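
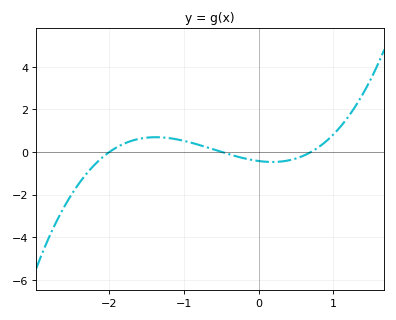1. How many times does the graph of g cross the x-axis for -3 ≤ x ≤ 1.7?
3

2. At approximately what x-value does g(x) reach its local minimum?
0.182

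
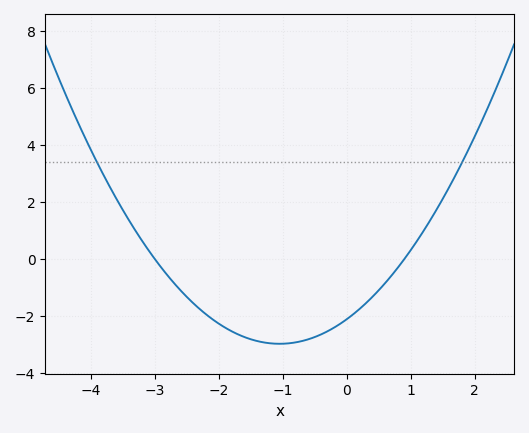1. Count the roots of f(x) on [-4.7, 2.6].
2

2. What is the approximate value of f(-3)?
0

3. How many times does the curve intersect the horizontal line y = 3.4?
2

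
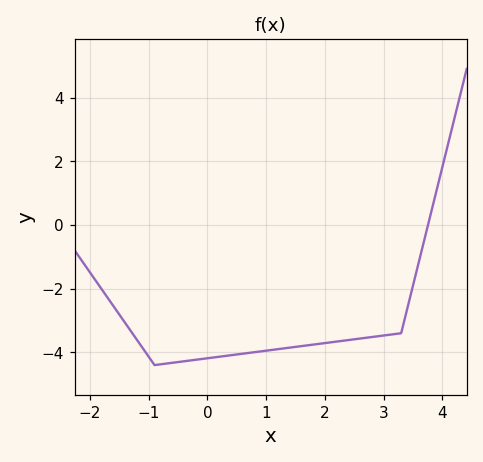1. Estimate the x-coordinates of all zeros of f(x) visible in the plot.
3.8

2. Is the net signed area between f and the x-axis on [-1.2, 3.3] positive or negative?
negative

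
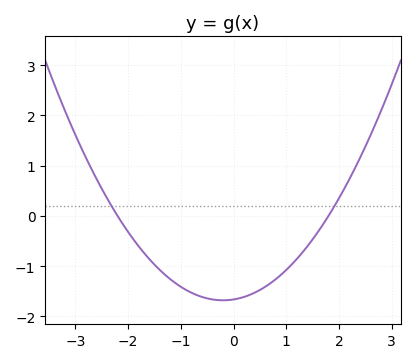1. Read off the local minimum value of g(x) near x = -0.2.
-1.68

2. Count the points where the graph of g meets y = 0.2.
2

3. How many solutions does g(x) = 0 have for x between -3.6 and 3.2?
2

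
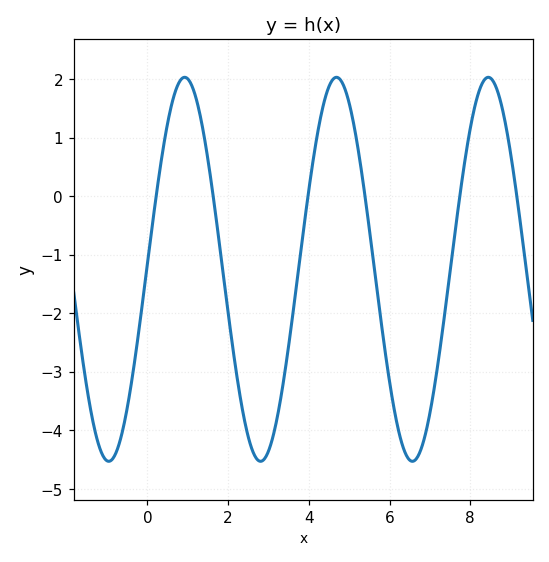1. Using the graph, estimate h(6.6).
-4.5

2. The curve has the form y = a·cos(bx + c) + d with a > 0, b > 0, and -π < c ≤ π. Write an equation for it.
y = 3.28cos(1.7x - 1.5) - 1.25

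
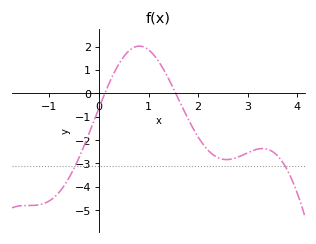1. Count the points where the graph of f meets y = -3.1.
2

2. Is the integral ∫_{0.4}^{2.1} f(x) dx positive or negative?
positive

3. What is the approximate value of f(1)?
1.87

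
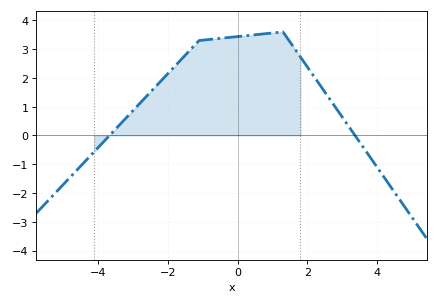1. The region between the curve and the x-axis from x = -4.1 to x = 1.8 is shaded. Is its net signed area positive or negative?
positive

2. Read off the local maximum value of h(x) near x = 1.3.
3.6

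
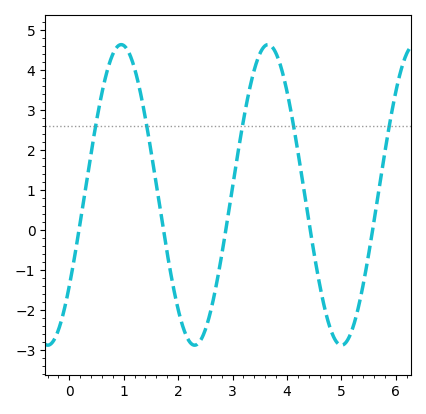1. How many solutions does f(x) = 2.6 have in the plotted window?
5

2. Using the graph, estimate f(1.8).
-0.6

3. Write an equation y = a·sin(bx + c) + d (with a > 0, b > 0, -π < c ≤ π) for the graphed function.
y = 3.75sin(2.3x - 0.65) + 0.88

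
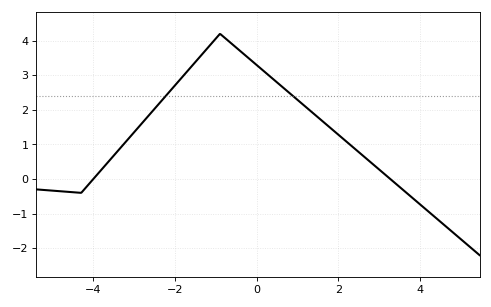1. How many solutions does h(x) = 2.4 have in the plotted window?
2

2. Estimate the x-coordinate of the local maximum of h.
-1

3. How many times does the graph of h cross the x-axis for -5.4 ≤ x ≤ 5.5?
2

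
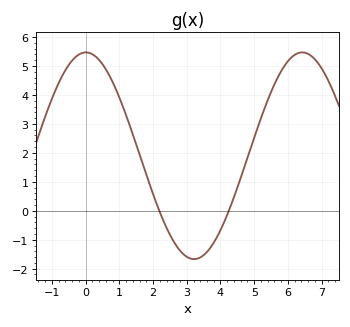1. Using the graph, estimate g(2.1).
0.3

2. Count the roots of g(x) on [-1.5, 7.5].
2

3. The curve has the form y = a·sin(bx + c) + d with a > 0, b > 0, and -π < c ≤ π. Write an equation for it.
y = 3.57sin(0.98x + 1.6) + 1.9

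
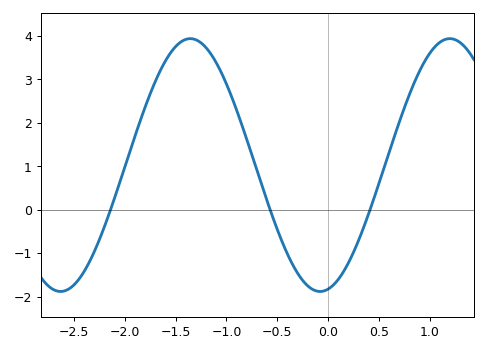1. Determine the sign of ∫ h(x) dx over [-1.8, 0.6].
positive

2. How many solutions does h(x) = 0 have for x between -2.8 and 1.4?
3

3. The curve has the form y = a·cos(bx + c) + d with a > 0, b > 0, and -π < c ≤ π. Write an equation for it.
y = 2.91cos(2.5x - 3) + 1.03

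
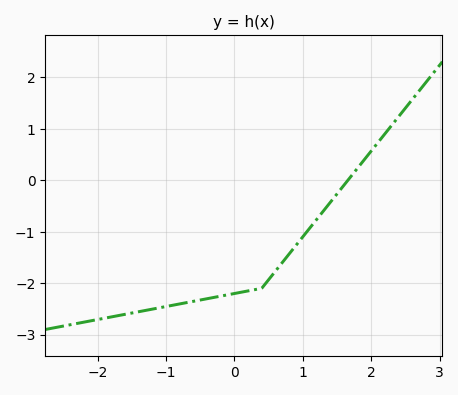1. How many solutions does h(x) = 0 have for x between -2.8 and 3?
1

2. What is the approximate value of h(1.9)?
0.4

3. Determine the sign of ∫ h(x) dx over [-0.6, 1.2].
negative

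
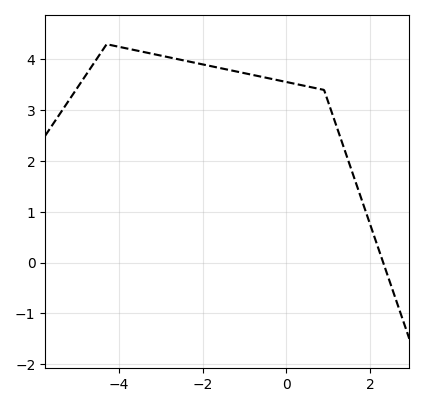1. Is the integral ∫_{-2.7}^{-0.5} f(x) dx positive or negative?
positive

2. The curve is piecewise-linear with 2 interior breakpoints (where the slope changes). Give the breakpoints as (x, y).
(-4.3, 4.3); (0.9, 3.4)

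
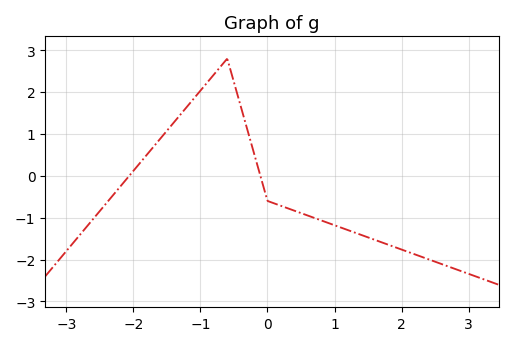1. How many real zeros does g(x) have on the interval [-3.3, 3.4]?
2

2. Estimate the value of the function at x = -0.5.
2.2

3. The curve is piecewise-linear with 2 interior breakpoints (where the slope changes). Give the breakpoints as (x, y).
(-0.6, 2.8); (0, -0.6)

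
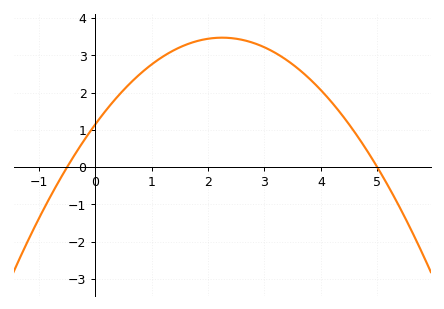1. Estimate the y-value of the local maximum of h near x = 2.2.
3.48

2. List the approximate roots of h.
-0.5, 5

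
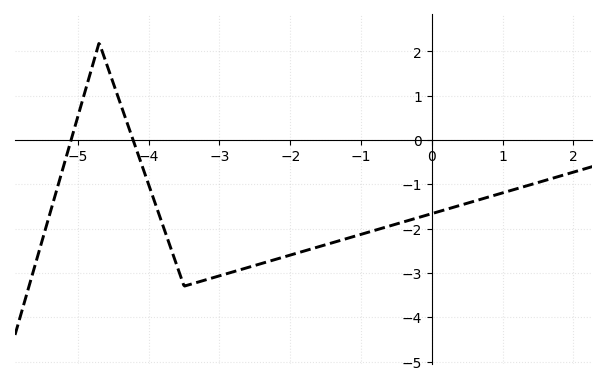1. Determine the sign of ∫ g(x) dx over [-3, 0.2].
negative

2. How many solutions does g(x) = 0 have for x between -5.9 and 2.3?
2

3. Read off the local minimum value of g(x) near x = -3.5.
-3.3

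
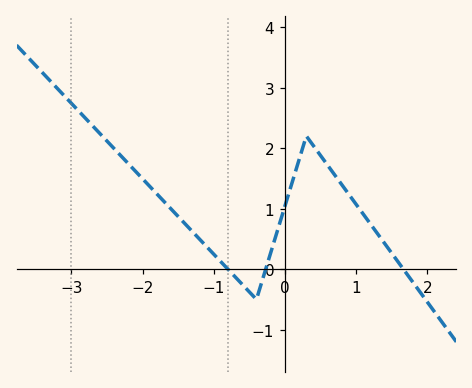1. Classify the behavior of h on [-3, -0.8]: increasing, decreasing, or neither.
decreasing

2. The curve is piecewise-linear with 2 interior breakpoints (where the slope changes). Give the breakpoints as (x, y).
(-0.4, -0.5); (0.3, 2.2)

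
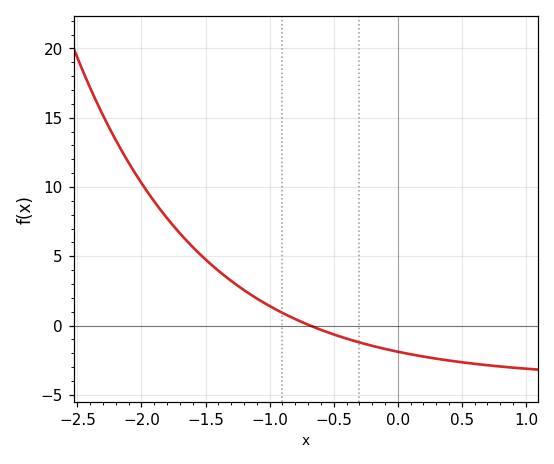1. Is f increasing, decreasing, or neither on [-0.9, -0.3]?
decreasing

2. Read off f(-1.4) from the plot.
3.96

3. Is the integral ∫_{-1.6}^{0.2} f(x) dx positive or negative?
positive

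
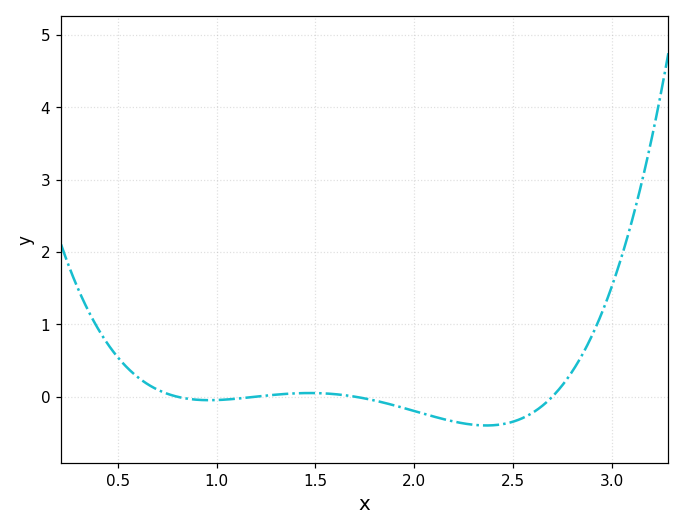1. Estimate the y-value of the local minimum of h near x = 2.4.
-0.398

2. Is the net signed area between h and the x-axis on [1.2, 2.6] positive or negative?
negative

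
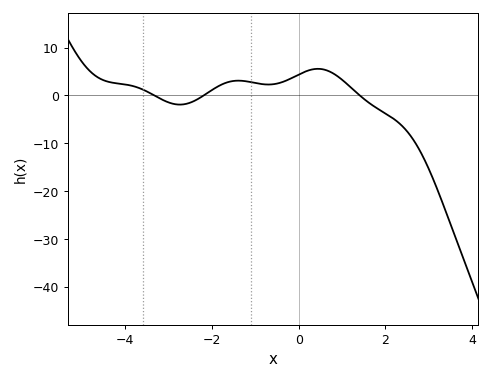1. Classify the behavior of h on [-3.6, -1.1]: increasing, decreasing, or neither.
neither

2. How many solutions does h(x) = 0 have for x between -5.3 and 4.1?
3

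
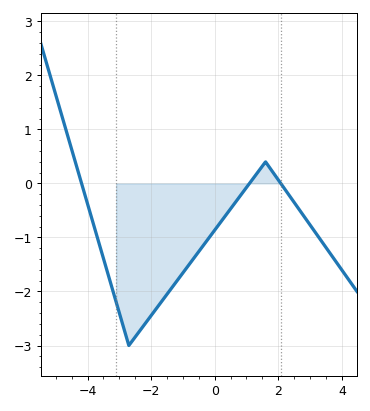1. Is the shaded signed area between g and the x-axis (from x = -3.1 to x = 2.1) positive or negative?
negative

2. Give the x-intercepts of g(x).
-4.2, 1, 2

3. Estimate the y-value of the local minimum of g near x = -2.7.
-3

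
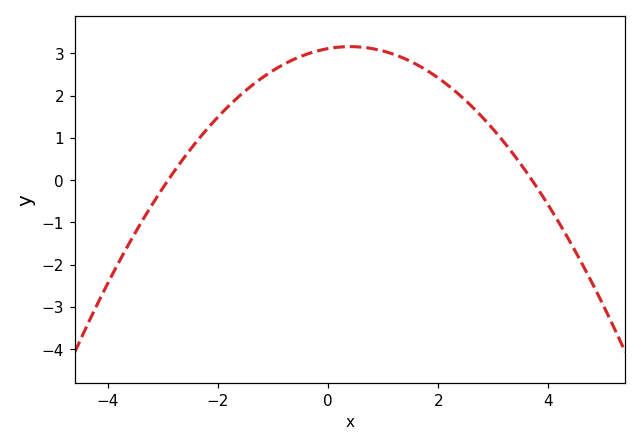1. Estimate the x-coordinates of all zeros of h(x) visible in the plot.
-2.9, 3.7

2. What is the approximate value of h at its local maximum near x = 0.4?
3.16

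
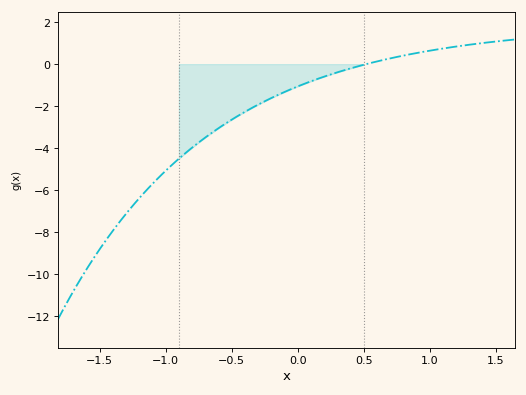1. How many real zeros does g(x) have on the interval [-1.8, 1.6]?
1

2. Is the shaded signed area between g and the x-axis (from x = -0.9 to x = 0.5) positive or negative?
negative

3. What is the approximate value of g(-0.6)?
-3.05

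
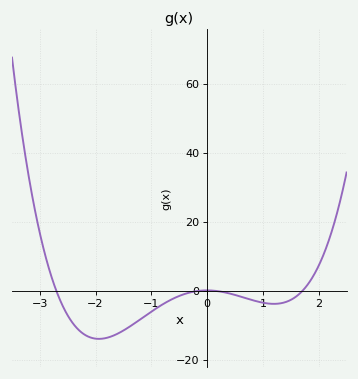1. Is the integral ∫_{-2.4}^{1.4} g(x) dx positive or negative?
negative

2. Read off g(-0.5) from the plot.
-1.36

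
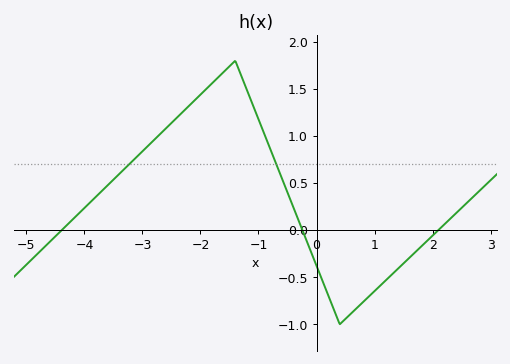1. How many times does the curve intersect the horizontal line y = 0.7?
2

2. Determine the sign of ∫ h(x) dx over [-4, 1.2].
positive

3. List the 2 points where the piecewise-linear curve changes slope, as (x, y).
(-1.4, 1.8); (0.4, -1)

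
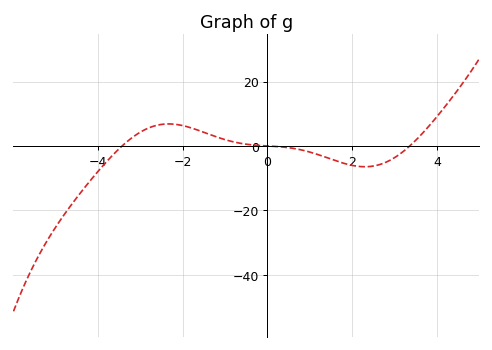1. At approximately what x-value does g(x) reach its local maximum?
-2.33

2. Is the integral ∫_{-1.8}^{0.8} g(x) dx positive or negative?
positive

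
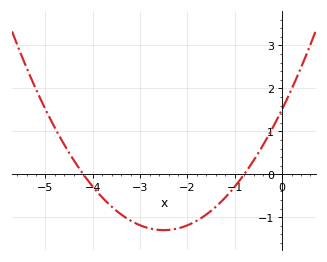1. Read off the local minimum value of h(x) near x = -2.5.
-1.3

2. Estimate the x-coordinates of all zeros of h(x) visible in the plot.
-4.2, -0.8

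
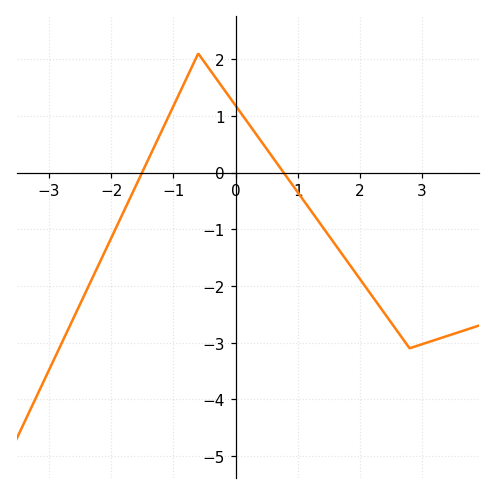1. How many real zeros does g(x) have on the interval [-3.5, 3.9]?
2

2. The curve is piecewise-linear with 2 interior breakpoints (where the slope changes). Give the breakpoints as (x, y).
(-0.6, 2.1); (2.8, -3.1)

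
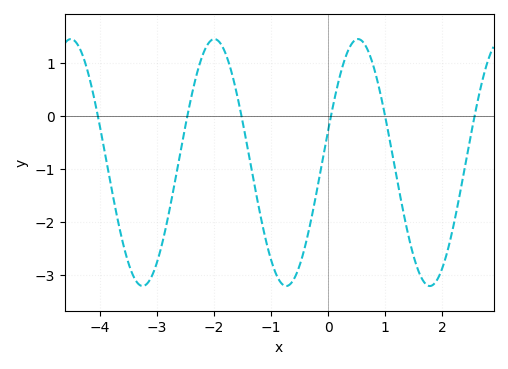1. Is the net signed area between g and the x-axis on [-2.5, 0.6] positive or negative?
negative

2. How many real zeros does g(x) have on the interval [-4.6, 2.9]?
6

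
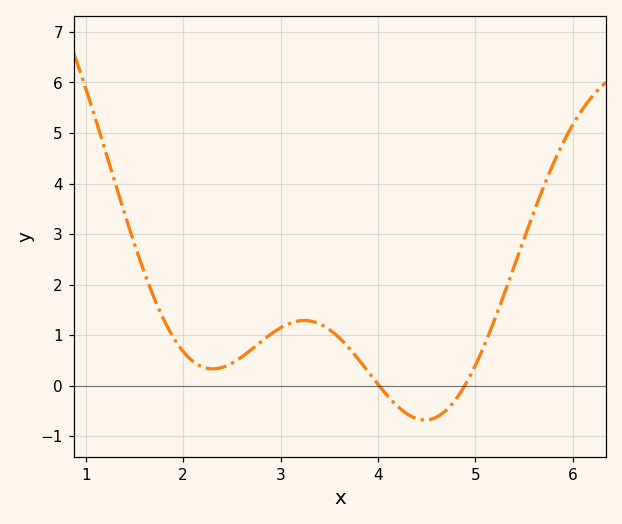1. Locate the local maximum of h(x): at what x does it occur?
3.24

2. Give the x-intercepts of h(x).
4.01, 4.89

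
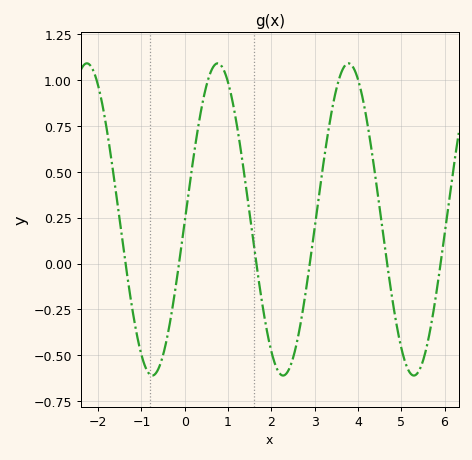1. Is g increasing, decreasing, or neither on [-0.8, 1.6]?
neither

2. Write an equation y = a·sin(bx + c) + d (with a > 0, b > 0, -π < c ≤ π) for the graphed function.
y = 0.85sin(2.08x - 0.01) + 0.24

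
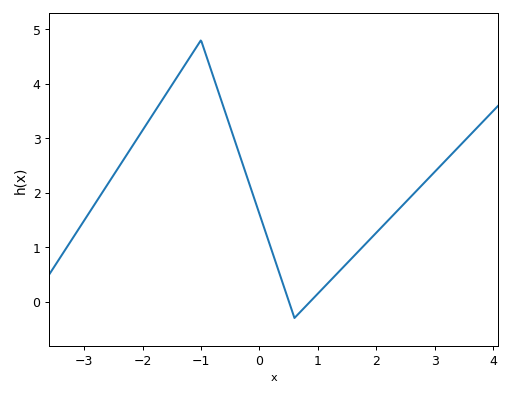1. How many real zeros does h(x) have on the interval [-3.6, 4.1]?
2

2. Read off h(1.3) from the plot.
0.5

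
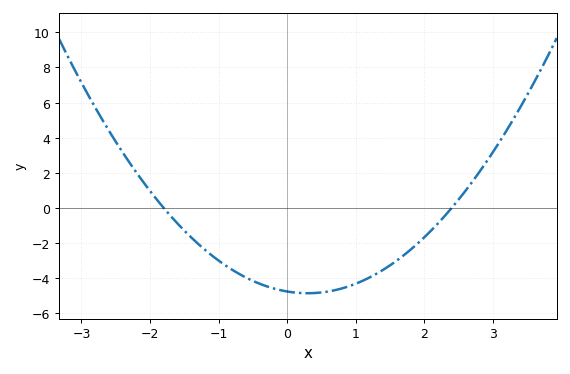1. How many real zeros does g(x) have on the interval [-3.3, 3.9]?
2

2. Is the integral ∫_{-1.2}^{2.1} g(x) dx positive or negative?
negative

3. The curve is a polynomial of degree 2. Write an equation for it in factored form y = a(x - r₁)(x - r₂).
y = 1.1(x + 1.8)(x - 2.4)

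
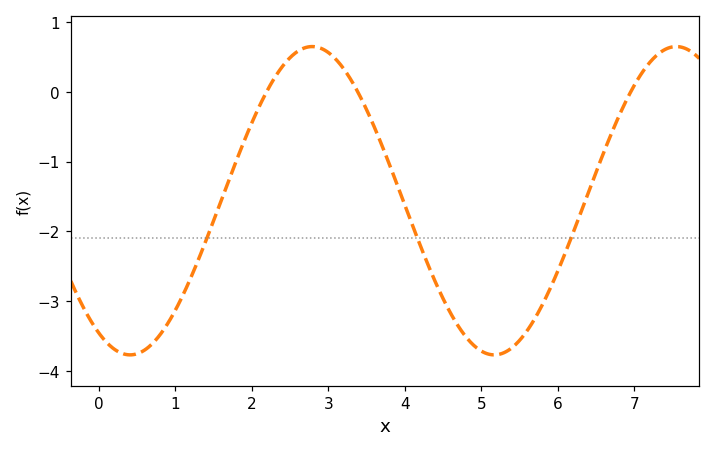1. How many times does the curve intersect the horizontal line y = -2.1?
3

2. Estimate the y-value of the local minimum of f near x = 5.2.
-3.8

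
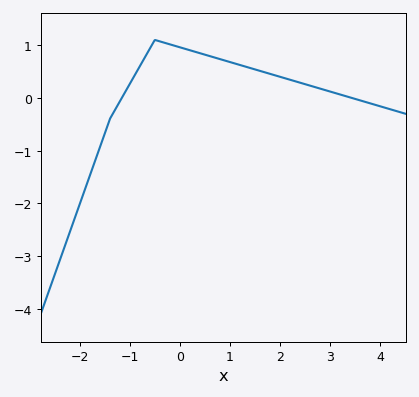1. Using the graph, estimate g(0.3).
0.9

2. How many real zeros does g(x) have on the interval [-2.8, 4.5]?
2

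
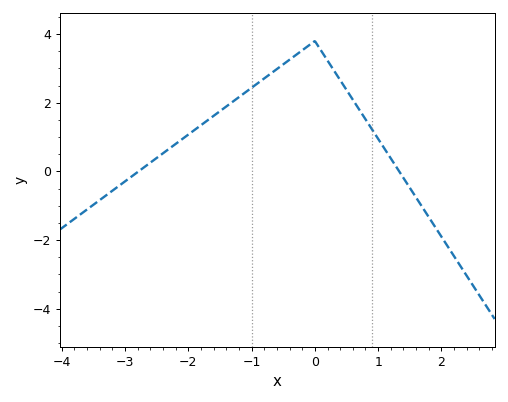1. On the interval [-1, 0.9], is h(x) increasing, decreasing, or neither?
neither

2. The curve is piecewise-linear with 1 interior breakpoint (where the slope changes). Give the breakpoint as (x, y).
(0, 3.8)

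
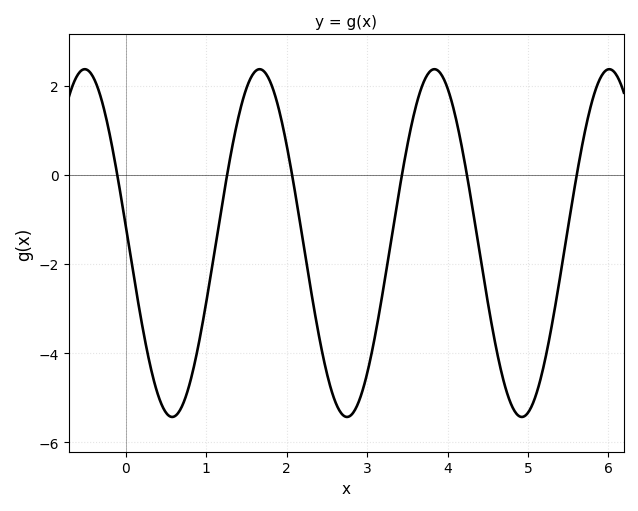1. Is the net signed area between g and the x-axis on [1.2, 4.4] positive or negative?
negative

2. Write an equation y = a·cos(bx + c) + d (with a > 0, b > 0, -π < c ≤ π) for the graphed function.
y = 3.9cos(2.9x + 1.5) - 1.53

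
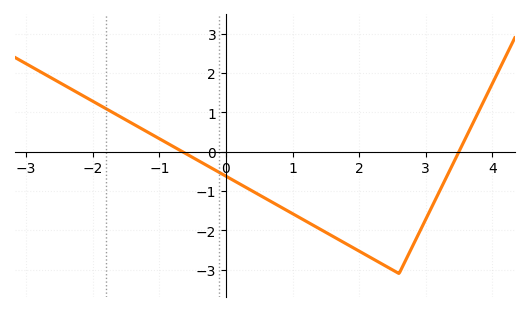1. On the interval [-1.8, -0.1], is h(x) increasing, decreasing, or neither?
decreasing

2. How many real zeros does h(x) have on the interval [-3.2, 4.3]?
2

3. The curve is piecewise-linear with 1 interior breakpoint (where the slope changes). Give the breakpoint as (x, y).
(2.6, -3.1)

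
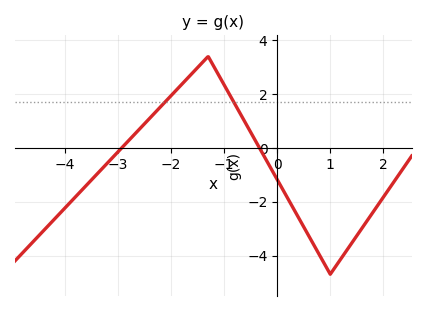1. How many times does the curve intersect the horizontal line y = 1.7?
2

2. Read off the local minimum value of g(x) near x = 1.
-4.7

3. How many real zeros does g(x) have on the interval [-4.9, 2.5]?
2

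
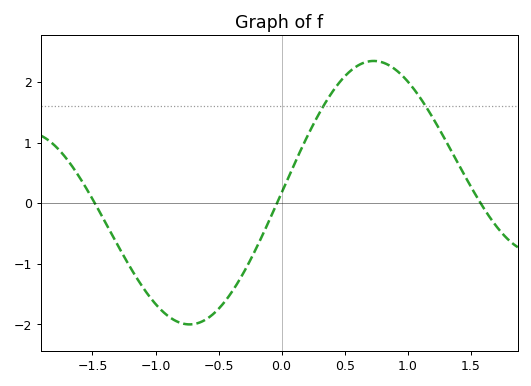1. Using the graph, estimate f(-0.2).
-0.7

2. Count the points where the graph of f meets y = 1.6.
2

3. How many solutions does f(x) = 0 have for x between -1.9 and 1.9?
3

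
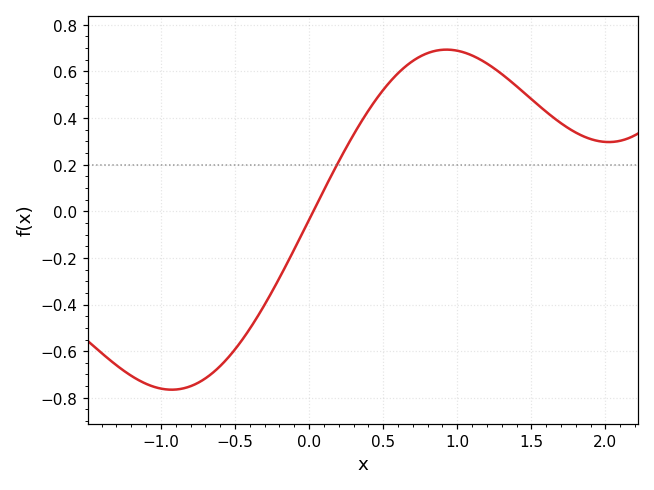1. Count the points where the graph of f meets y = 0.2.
1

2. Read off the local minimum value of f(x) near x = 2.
0.297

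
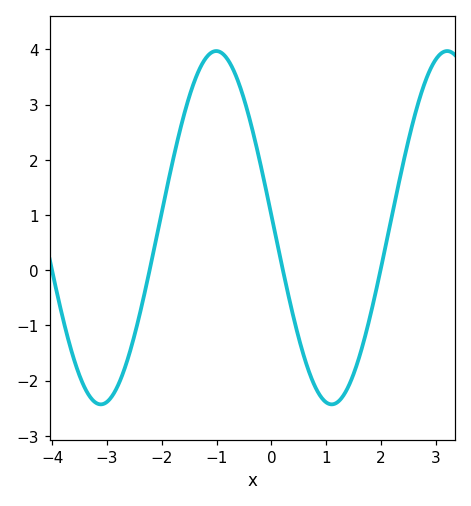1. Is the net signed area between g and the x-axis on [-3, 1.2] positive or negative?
positive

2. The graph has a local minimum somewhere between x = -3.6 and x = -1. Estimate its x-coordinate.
-3.1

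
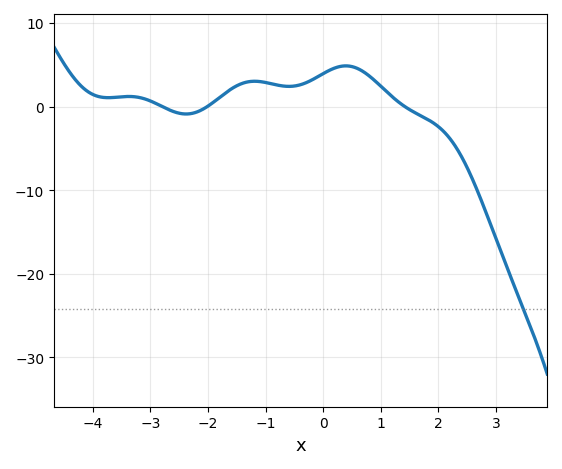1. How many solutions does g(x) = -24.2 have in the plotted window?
1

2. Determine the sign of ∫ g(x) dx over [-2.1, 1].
positive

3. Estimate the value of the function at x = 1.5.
-0.337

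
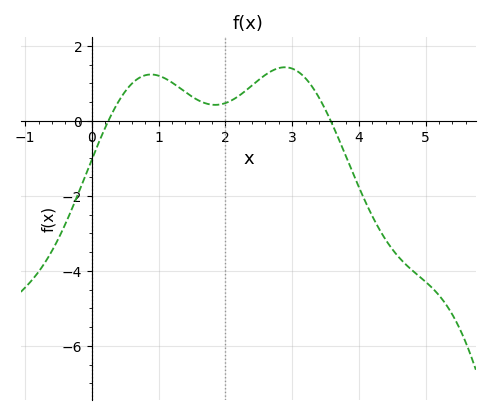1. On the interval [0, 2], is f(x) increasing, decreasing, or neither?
neither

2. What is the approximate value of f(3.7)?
-0.4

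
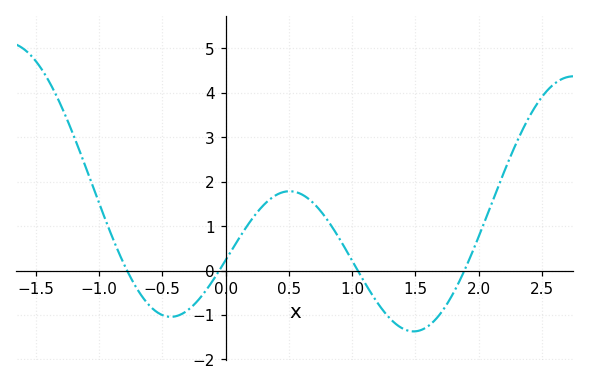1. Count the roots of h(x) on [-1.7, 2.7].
4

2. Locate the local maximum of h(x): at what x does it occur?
0.5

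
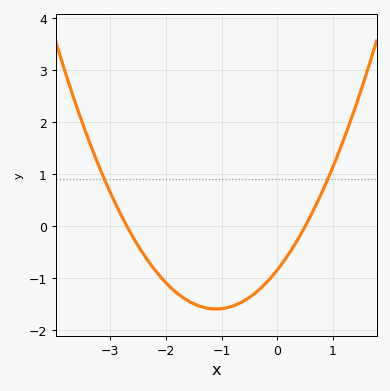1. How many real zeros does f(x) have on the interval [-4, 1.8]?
2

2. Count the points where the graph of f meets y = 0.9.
2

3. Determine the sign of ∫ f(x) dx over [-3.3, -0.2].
negative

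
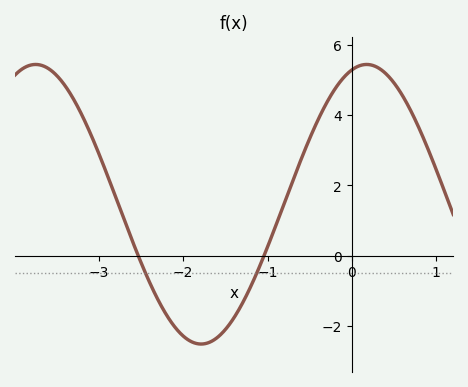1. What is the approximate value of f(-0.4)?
3.8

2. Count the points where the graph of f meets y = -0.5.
2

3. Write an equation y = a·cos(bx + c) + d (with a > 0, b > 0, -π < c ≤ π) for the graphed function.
y = 3.98cos(1.6x - 0.28) + 1.46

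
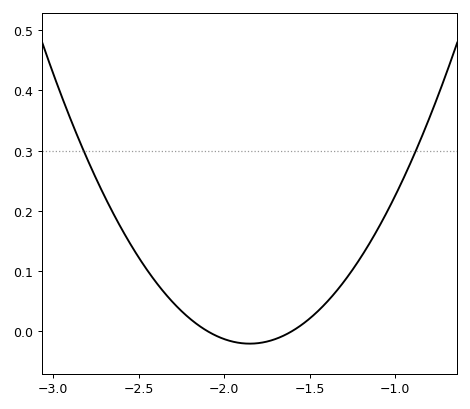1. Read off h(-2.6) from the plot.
0.17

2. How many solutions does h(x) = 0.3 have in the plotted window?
2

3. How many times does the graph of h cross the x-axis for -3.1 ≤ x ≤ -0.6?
2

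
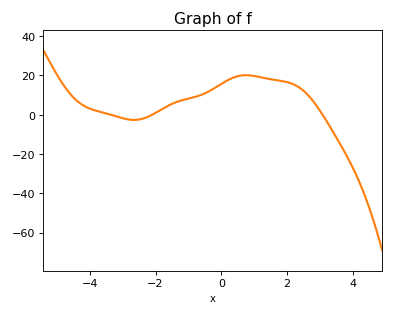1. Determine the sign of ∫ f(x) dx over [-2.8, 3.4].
positive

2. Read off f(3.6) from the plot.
-14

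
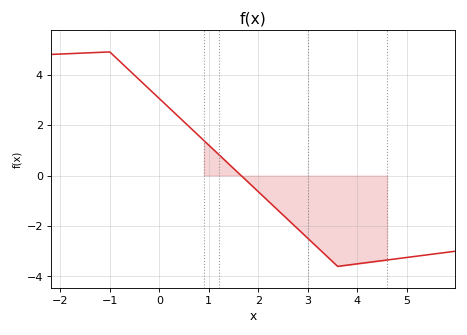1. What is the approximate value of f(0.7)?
1.8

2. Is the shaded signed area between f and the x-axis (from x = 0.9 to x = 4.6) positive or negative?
negative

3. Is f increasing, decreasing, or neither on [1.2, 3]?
decreasing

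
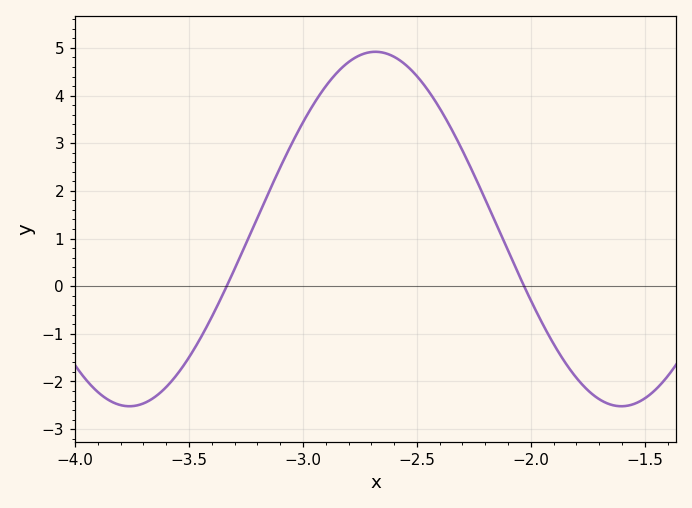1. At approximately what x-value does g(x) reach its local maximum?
-2.7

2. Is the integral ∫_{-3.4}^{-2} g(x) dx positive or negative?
positive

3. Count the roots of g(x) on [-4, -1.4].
2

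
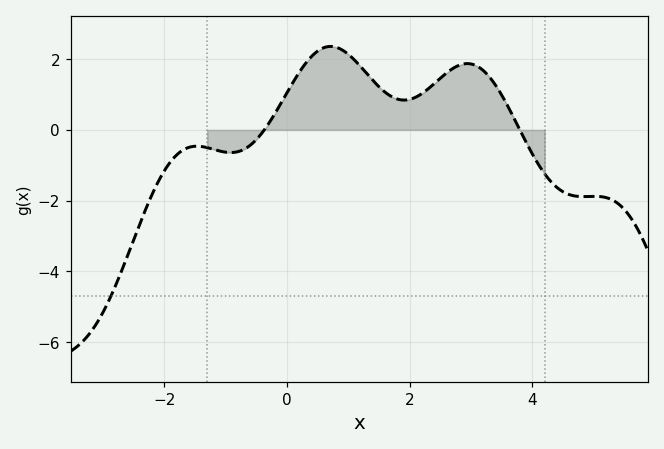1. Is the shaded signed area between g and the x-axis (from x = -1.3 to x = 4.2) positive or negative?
positive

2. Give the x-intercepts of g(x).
-0.4, 3.8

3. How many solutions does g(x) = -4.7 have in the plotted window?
1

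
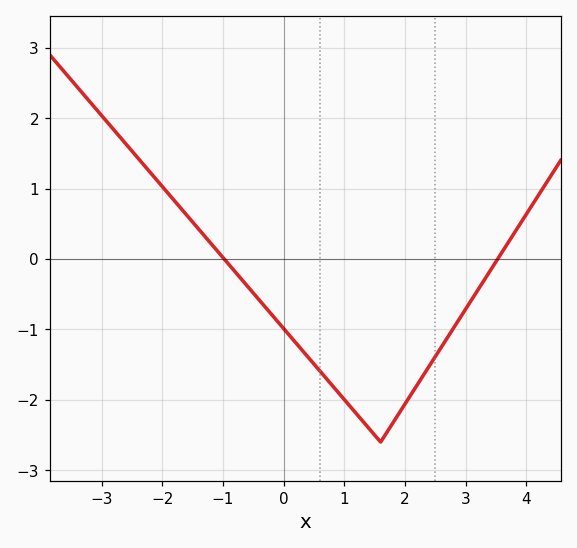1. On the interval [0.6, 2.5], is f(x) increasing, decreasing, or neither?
neither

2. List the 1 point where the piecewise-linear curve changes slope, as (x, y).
(1.6, -2.6)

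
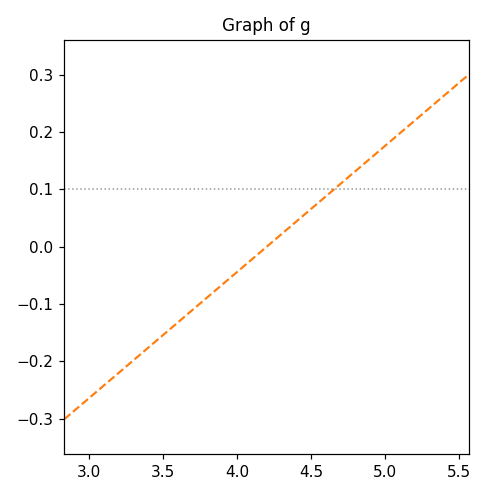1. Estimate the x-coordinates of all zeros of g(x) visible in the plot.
4.2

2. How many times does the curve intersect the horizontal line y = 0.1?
1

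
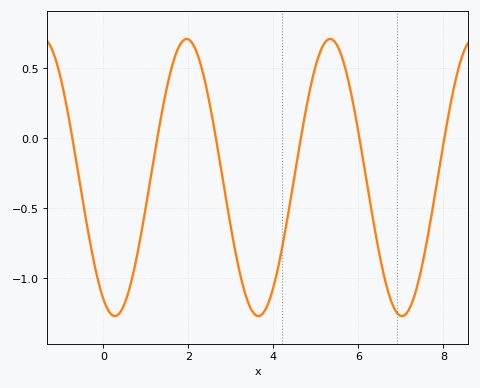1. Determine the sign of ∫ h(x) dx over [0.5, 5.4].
negative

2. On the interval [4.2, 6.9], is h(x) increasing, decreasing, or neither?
neither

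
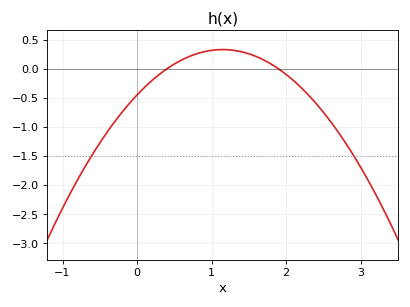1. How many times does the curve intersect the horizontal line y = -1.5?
2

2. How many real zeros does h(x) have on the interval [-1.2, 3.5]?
2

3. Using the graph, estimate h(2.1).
-0.201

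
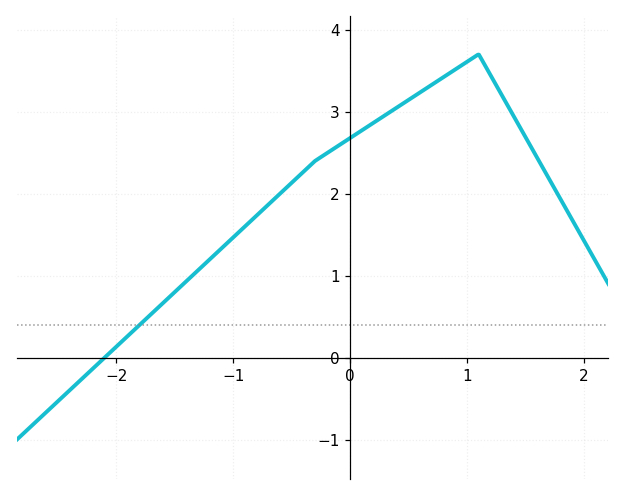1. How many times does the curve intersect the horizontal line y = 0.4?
1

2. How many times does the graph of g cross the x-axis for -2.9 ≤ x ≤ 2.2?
1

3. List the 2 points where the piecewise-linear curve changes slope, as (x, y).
(-0.3, 2.4); (1.1, 3.7)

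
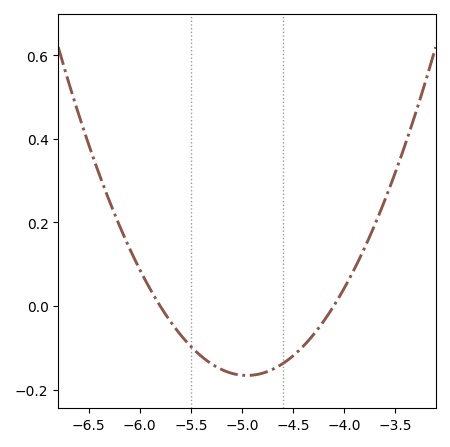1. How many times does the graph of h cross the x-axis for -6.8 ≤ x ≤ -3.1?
2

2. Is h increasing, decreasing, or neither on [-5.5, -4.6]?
neither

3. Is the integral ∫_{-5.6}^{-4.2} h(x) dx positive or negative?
negative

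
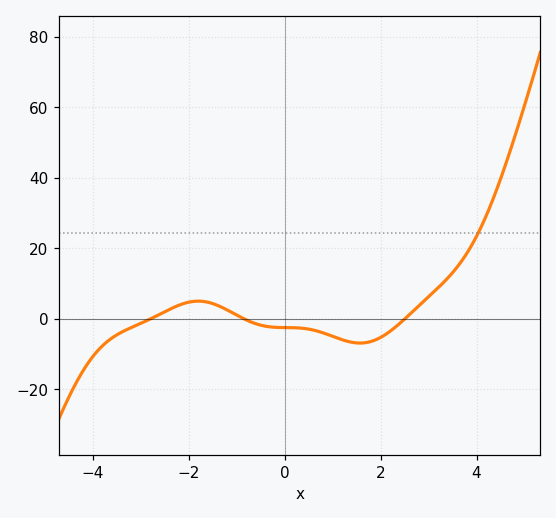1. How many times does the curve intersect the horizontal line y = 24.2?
1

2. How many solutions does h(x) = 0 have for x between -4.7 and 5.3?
3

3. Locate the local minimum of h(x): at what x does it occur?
1.57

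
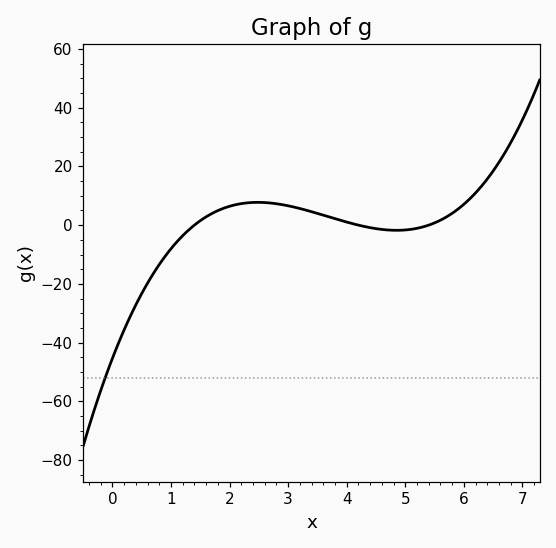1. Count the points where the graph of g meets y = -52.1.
1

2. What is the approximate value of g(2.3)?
7.58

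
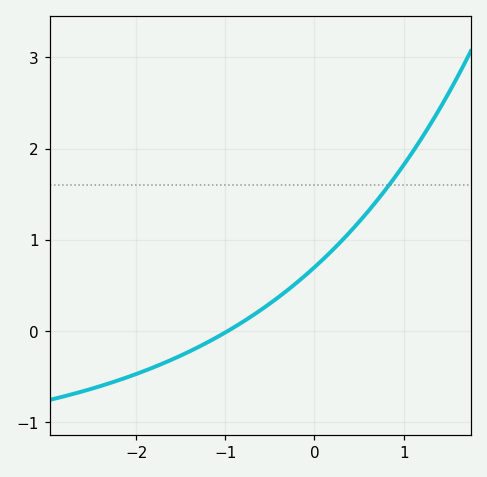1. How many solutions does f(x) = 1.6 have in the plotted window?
1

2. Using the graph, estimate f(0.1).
0.8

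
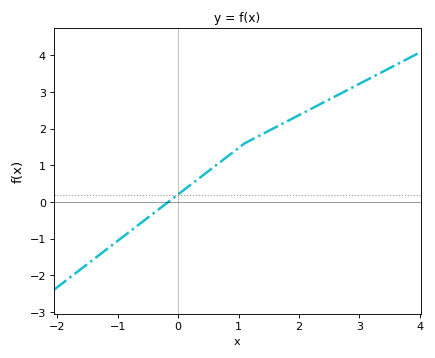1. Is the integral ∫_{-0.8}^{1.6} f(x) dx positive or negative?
positive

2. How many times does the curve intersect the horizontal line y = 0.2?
1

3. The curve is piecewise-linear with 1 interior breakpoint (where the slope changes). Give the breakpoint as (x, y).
(1.1, 1.6)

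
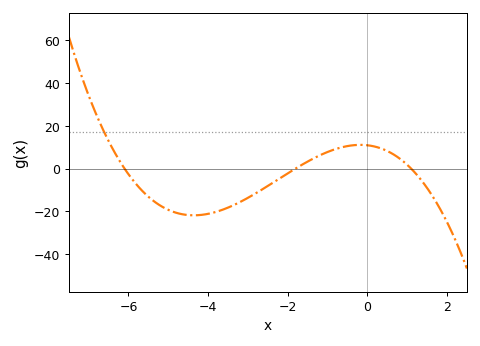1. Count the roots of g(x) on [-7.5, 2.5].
3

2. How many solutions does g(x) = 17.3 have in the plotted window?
1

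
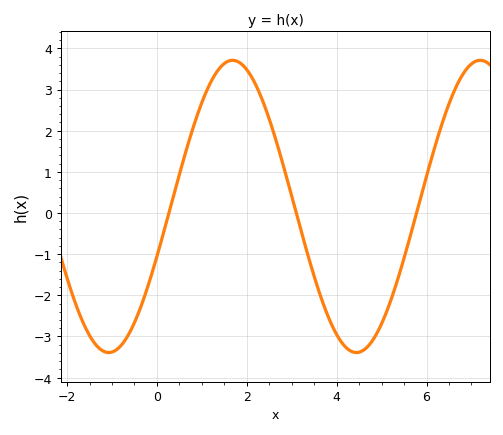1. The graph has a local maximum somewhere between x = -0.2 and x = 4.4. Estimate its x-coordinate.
1.6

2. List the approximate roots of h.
0.2, 3.2, 5.8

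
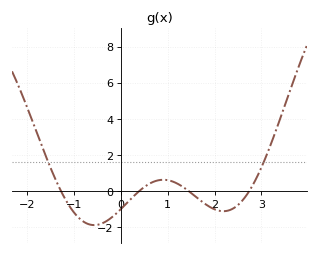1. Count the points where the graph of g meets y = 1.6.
2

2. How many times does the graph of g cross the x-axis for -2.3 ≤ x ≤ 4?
4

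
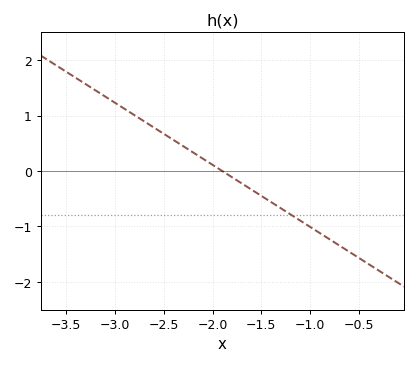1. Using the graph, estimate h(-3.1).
1.34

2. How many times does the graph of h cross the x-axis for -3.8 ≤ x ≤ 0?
1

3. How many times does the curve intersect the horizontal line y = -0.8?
1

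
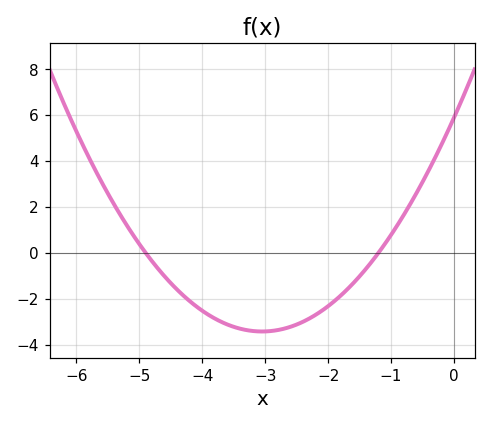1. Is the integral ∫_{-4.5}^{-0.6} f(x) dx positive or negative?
negative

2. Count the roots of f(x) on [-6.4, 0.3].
2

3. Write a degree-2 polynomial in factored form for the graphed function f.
y = 1(x + 4.9)(x + 1.2)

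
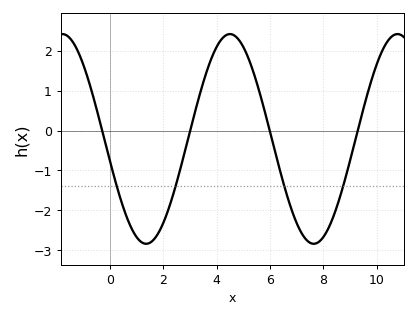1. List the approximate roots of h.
-0.2, 3, 6, 9.2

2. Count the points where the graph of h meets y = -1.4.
4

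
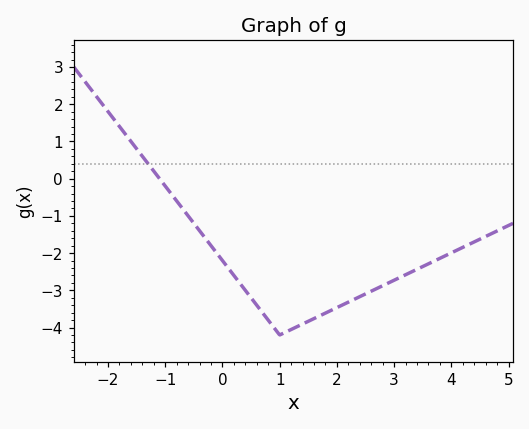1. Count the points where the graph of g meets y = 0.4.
1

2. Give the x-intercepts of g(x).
-1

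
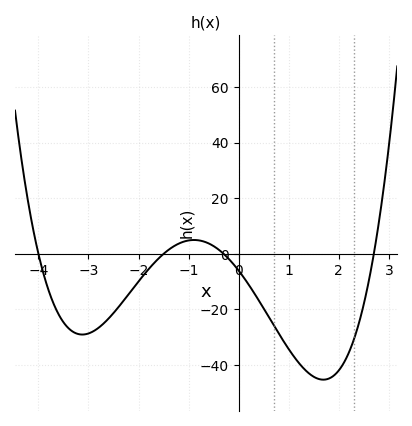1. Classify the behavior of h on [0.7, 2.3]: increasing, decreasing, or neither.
neither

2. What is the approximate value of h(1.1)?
-36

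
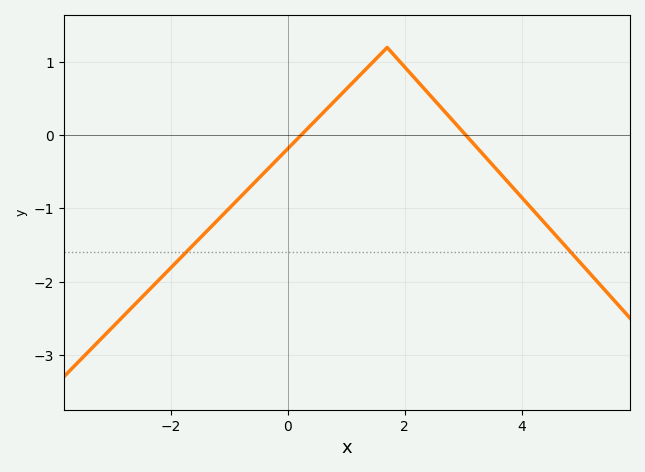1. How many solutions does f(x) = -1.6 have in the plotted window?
2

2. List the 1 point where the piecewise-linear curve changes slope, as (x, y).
(1.7, 1.2)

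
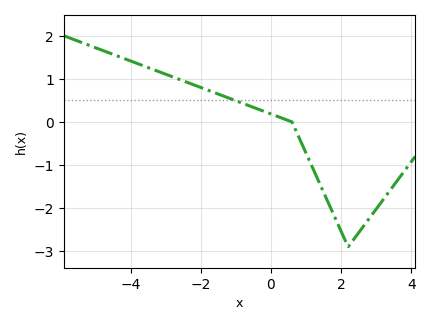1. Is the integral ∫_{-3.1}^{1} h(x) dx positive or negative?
positive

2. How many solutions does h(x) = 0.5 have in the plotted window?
1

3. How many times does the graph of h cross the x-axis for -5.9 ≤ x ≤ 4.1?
1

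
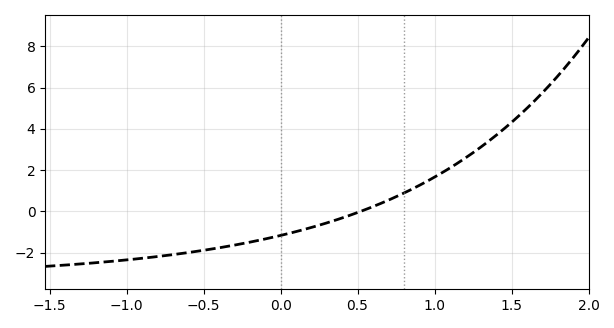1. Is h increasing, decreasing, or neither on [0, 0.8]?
increasing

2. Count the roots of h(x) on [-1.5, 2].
1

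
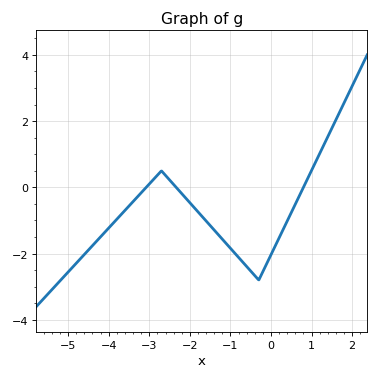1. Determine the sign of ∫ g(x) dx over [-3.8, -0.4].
negative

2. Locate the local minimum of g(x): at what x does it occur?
-0.2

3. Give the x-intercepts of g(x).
-3, -2.4, 0.8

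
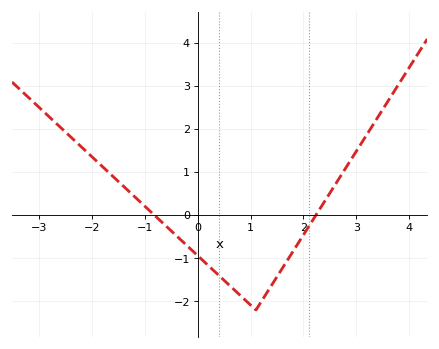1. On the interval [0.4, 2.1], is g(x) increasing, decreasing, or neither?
neither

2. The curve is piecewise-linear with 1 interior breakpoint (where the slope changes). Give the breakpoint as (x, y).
(1.1, -2.2)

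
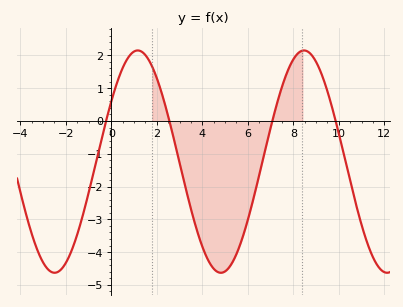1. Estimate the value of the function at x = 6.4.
-1.94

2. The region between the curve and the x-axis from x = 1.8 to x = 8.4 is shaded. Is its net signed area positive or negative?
negative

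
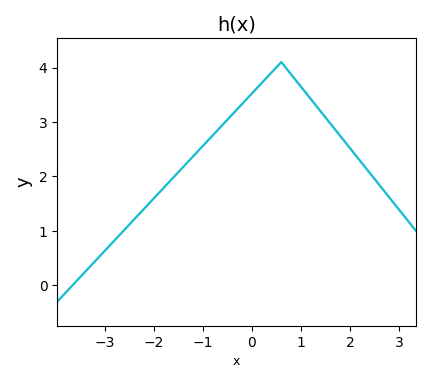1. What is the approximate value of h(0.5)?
4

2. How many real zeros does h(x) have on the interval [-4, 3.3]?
1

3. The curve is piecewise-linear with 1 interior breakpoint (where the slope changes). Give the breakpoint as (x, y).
(0.6, 4.1)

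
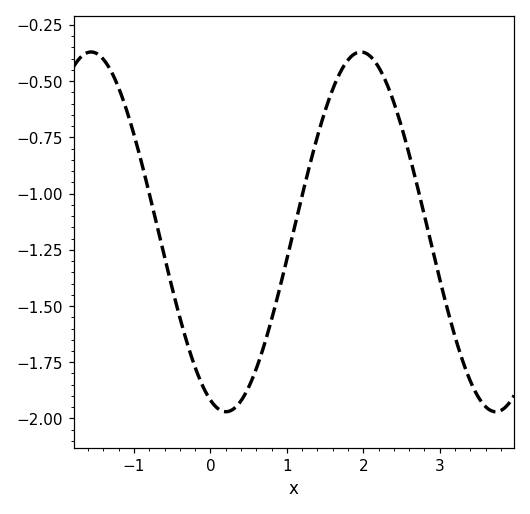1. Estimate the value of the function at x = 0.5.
-1.86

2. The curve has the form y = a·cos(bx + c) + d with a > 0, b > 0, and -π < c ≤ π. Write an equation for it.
y = 0.8cos(1.78x + 2.78) - 1.17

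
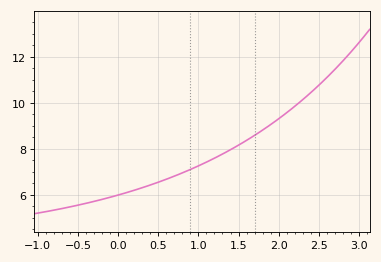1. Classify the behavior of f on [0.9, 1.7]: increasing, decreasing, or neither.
increasing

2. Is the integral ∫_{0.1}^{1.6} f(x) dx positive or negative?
positive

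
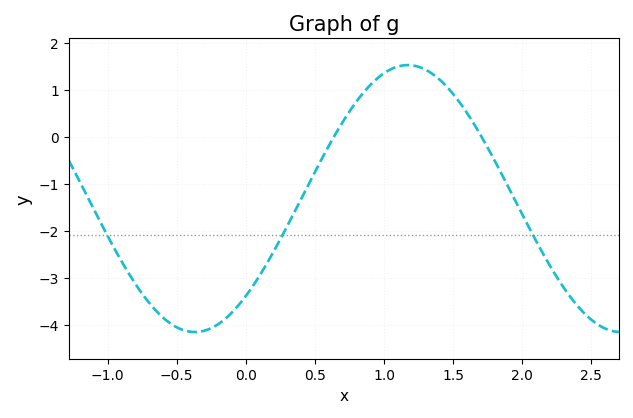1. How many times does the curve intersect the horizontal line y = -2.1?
3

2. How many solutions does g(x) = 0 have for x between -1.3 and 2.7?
2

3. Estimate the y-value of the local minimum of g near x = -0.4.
-4.2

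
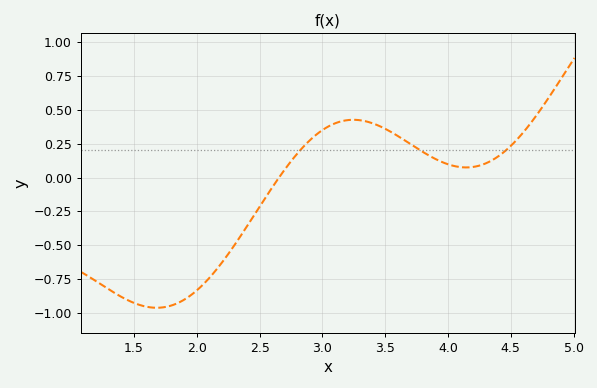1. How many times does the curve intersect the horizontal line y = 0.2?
3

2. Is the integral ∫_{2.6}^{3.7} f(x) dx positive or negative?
positive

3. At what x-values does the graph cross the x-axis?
2.65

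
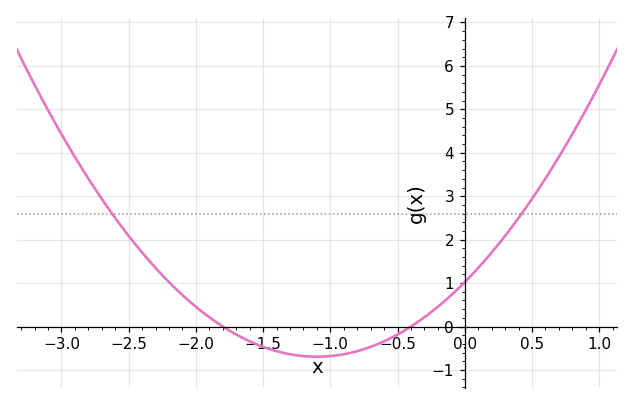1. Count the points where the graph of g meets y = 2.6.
2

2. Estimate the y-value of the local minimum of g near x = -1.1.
-0.696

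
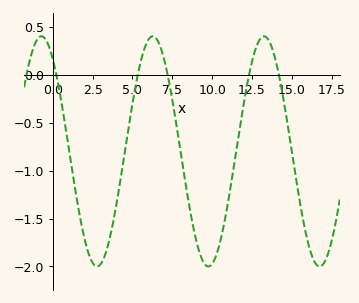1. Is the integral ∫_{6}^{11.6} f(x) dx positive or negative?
negative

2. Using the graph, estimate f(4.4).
-0.936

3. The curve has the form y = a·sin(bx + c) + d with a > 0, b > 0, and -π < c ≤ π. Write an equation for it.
y = 1.2sin(0.9x + 2.21) - 0.8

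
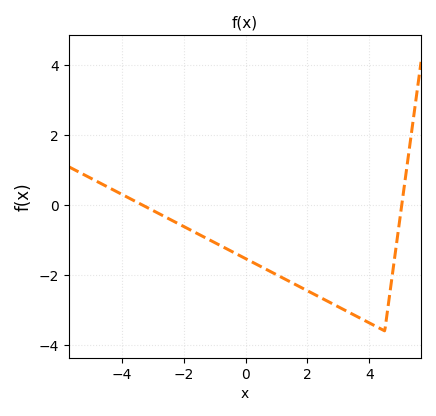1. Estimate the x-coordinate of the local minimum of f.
4.5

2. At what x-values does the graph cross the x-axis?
-3.33, 5.05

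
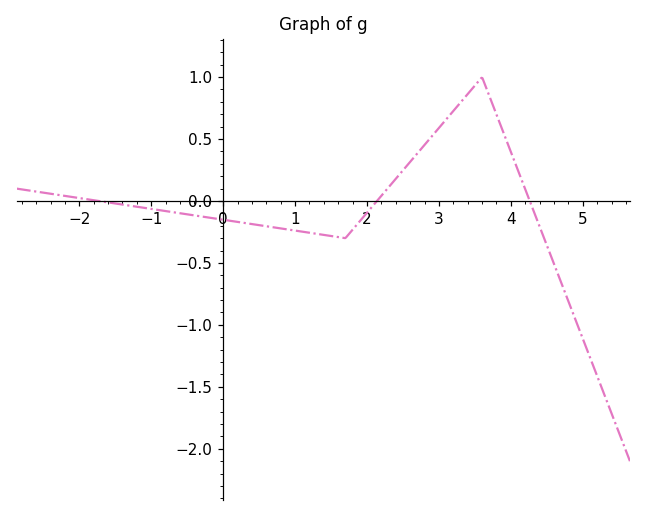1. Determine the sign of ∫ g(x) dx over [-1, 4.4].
positive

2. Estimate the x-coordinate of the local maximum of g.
3.6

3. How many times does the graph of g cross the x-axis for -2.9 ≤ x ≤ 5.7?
3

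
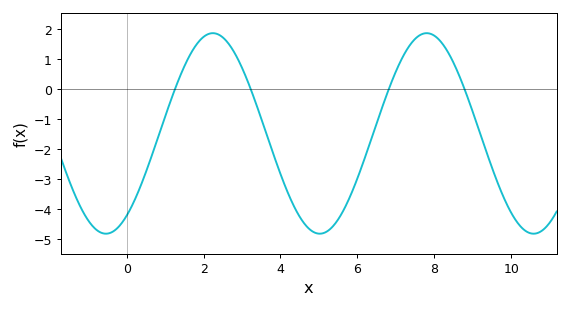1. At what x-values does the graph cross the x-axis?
1.2, 3.2, 6.8, 8.8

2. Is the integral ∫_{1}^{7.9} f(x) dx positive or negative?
negative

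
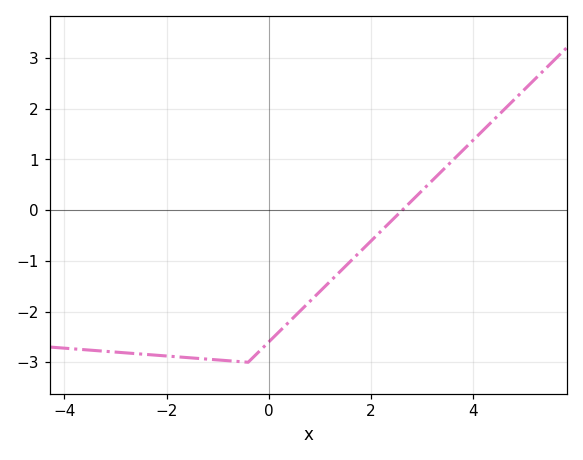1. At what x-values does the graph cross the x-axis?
2.6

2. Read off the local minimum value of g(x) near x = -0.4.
-3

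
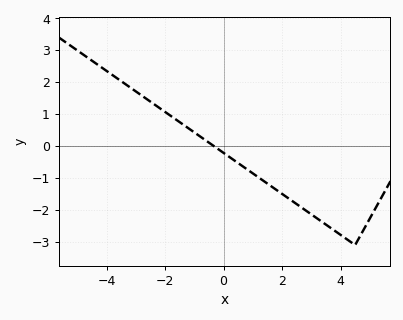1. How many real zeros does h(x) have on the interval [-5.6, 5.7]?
1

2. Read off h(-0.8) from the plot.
0.3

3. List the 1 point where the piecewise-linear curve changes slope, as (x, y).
(4.5, -3.1)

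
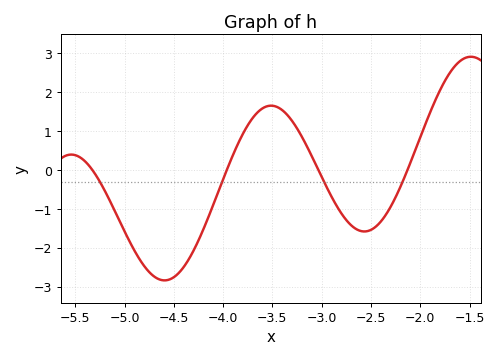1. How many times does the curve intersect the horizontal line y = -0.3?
4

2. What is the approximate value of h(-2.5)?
-1.5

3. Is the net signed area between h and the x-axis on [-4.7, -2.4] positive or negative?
negative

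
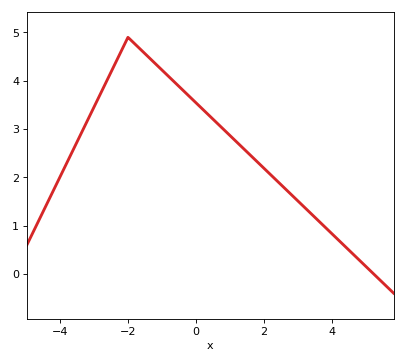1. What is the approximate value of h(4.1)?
0.767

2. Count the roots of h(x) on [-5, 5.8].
1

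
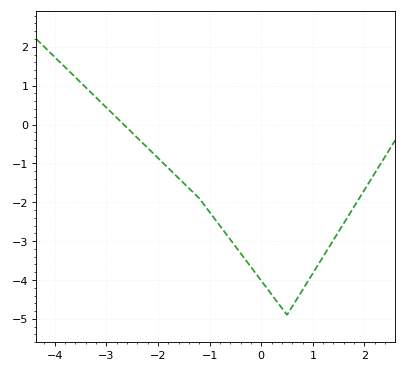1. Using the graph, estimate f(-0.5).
-3.1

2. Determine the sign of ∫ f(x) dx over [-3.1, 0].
negative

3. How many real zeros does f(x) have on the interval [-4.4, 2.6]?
1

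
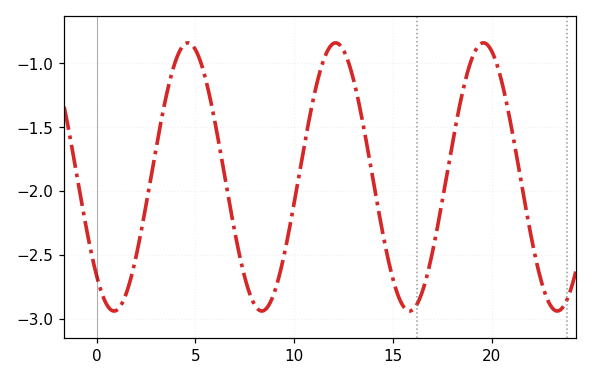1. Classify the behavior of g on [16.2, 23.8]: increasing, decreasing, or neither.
neither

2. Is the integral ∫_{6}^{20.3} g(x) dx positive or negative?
negative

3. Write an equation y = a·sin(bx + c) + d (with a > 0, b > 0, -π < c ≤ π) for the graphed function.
y = 1.05sin(0.84x - 2.3) - 1.89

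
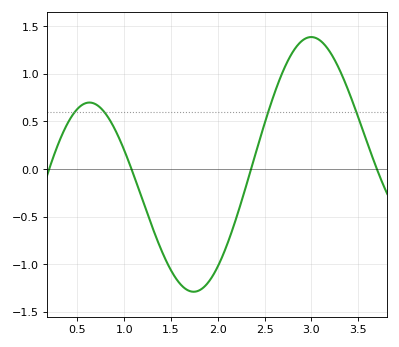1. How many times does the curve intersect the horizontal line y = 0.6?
4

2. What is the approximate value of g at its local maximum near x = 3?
1.4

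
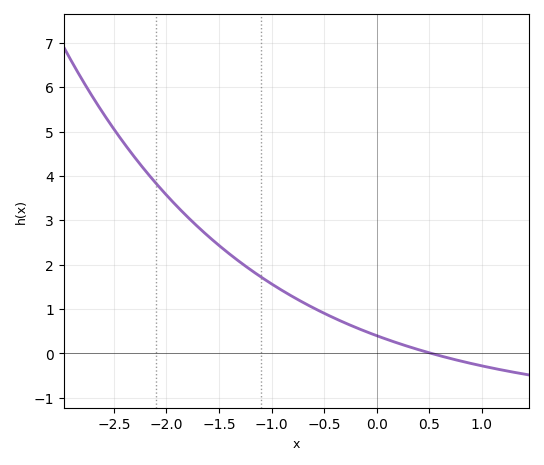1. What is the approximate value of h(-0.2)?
0.6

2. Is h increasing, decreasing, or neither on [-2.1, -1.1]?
decreasing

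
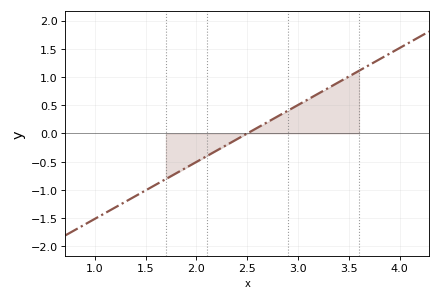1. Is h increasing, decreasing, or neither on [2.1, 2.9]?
increasing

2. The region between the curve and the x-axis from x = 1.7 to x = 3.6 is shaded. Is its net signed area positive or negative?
positive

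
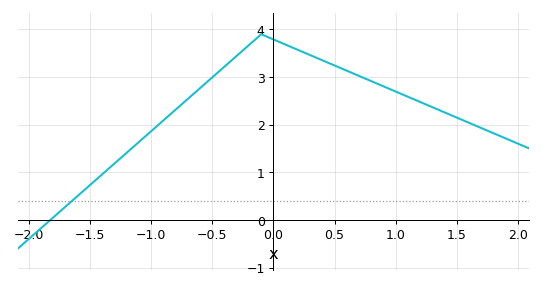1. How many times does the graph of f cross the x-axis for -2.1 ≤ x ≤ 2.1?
1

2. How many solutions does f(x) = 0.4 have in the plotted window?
1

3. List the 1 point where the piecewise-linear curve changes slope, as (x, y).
(-0.1, 3.9)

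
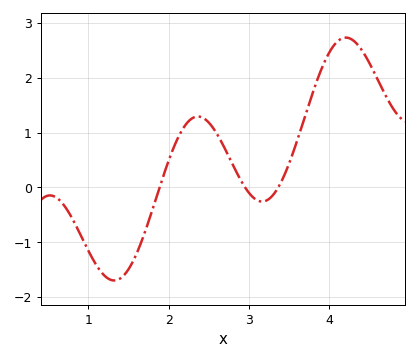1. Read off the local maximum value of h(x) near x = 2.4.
1.3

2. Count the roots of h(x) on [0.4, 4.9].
3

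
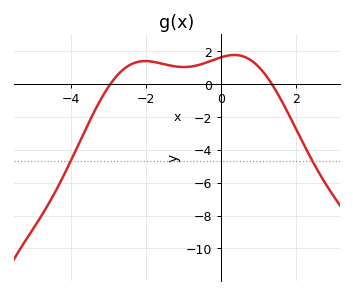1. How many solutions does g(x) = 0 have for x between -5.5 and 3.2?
2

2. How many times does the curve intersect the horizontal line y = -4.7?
2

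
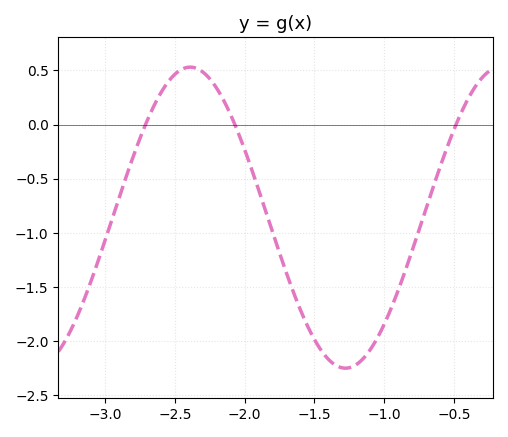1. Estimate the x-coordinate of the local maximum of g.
-2.39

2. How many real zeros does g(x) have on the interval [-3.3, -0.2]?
3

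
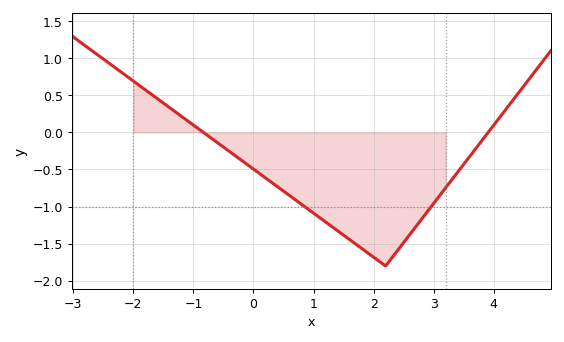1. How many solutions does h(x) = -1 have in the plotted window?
2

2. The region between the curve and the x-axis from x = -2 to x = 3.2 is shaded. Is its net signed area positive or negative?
negative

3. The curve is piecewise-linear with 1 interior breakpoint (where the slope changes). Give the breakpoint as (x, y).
(2.2, -1.8)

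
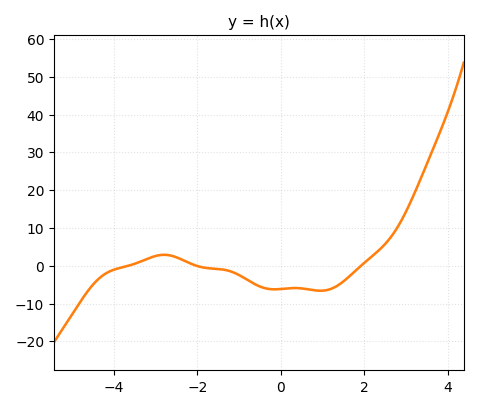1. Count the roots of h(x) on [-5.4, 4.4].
3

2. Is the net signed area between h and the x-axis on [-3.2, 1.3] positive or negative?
negative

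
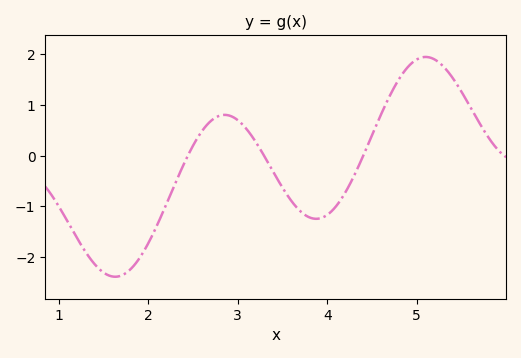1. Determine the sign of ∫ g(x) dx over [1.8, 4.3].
negative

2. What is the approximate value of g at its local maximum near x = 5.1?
1.95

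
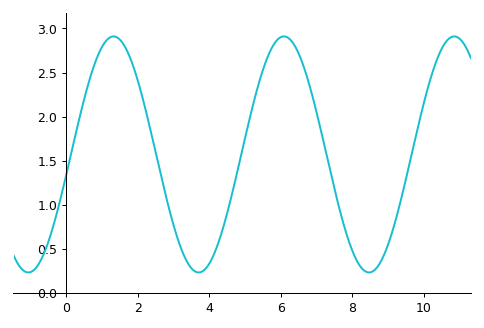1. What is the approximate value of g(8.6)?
0.251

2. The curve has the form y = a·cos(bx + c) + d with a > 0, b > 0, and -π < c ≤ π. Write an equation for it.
y = 1.34cos(1.32x - 1.75) + 1.57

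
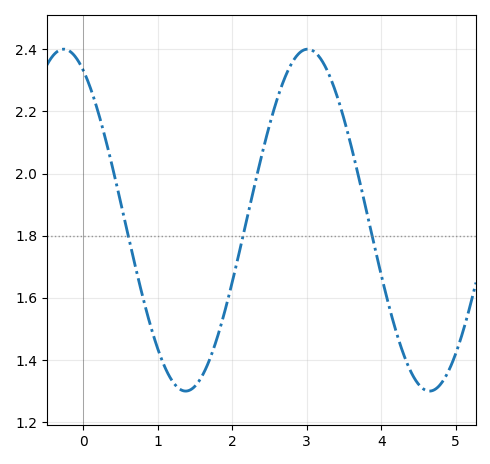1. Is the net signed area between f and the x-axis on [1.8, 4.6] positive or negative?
positive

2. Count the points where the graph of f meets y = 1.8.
3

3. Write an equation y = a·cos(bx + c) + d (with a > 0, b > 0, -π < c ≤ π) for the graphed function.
y = 0.55cos(1.9x + 0.5) + 1.85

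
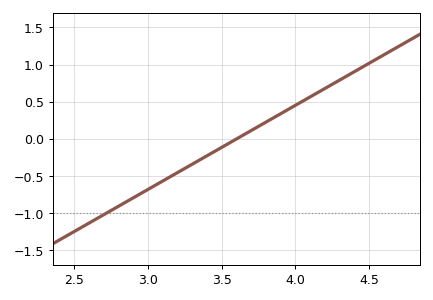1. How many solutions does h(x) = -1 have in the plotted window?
1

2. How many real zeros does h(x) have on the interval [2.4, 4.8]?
1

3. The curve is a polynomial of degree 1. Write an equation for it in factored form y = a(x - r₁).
y = 1.13(x - 3.6)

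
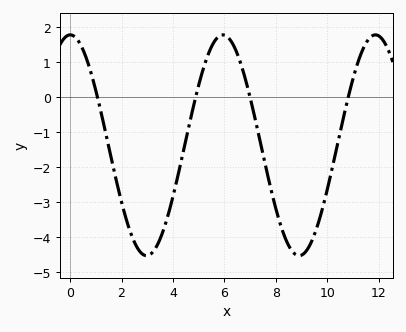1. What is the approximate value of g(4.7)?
-0.561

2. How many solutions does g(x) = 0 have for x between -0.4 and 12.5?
4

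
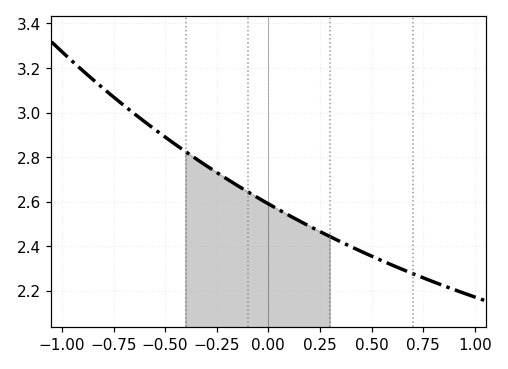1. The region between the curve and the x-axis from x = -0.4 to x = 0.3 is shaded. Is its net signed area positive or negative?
positive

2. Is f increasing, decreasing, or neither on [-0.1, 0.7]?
decreasing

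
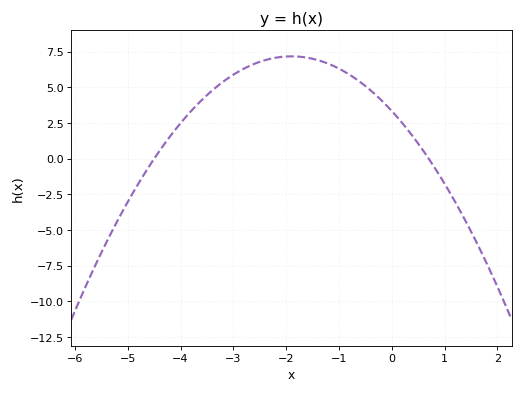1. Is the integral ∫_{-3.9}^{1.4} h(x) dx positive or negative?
positive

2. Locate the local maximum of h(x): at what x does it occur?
-2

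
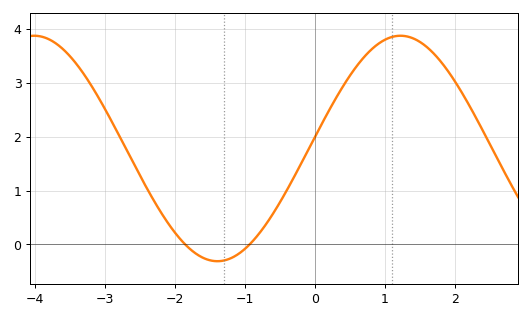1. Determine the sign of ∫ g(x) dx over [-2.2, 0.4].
positive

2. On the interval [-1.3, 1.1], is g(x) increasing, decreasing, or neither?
increasing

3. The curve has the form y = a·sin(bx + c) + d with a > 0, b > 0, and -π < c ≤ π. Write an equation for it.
y = 2.09sin(1.2x + 0.1) + 1.78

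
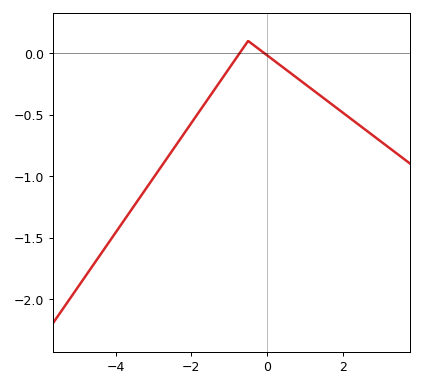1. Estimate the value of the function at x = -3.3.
-1.15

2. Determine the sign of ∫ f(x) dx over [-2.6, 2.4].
negative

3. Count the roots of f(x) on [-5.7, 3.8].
2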